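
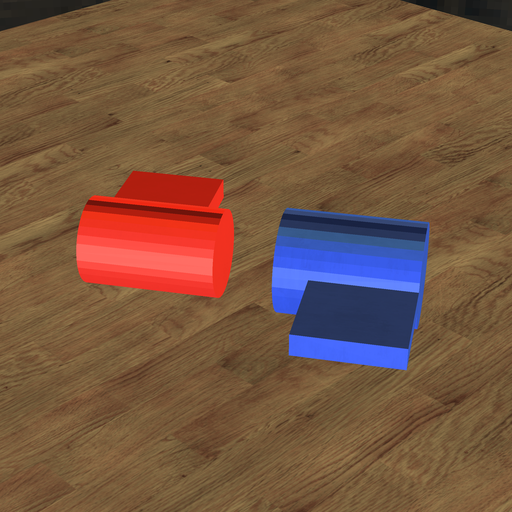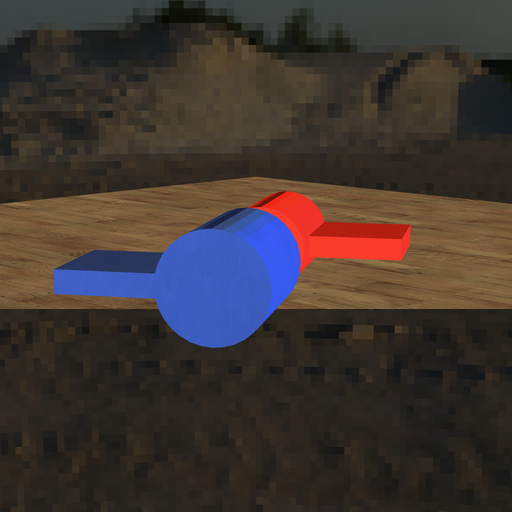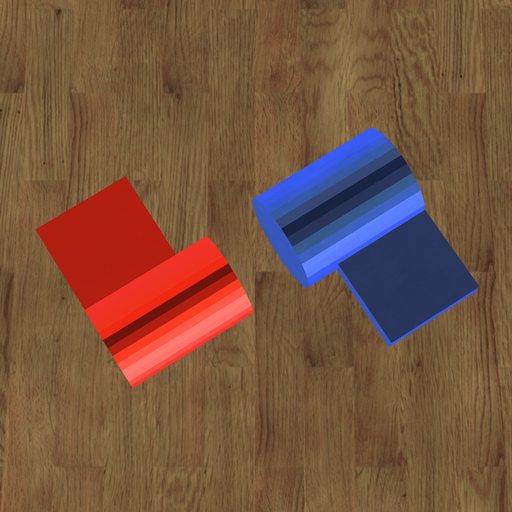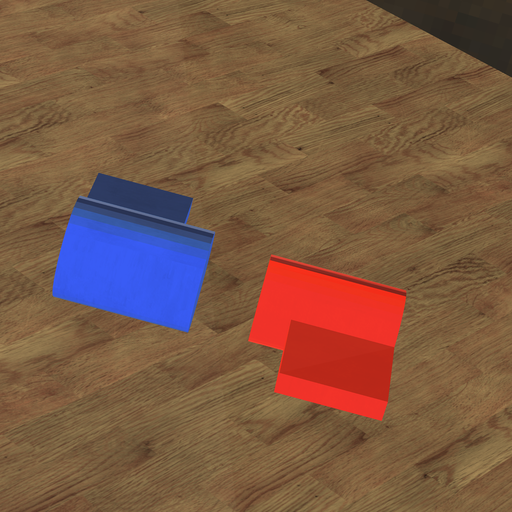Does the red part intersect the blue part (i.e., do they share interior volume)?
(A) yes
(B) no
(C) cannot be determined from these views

(B) no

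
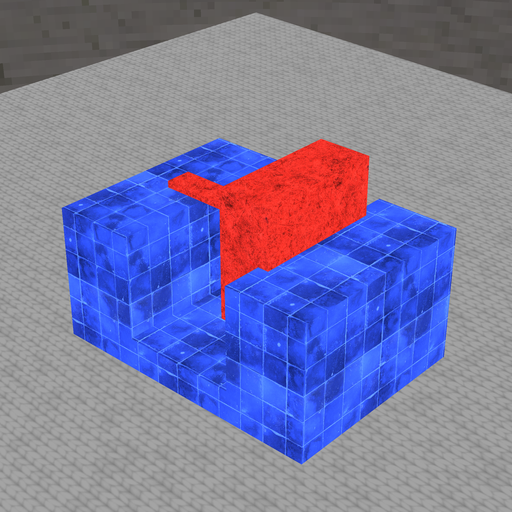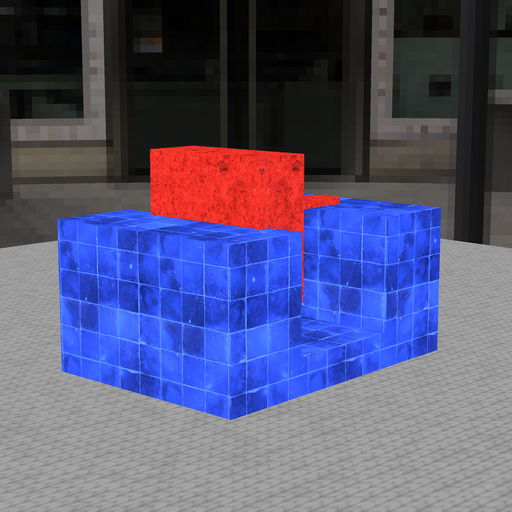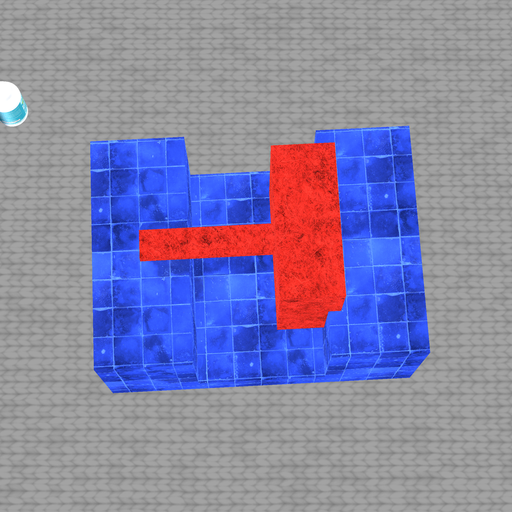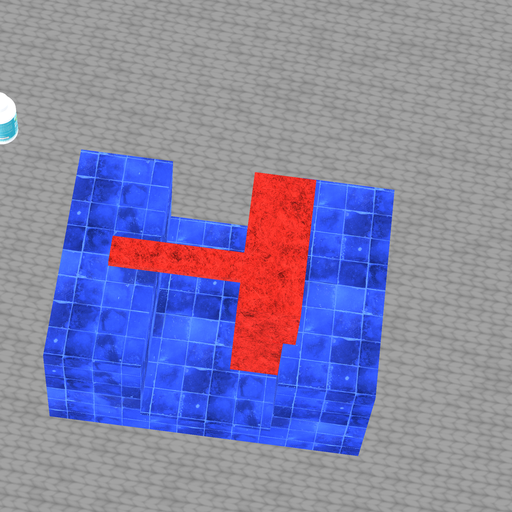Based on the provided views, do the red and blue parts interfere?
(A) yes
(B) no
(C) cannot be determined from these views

(A) yes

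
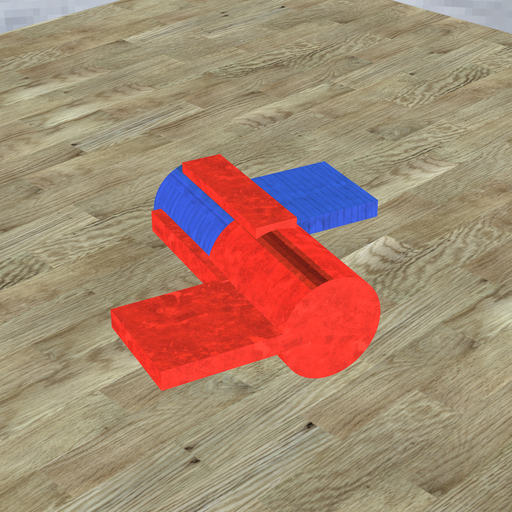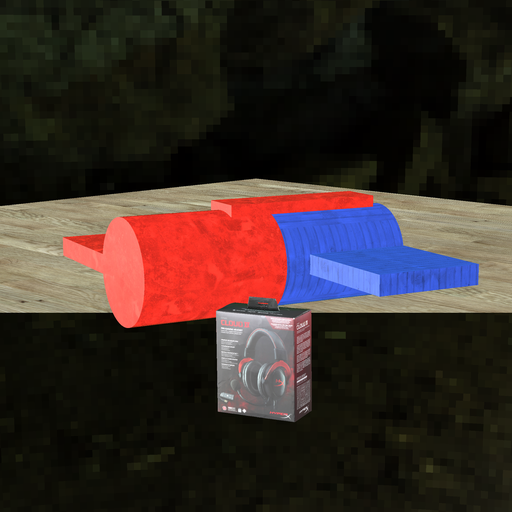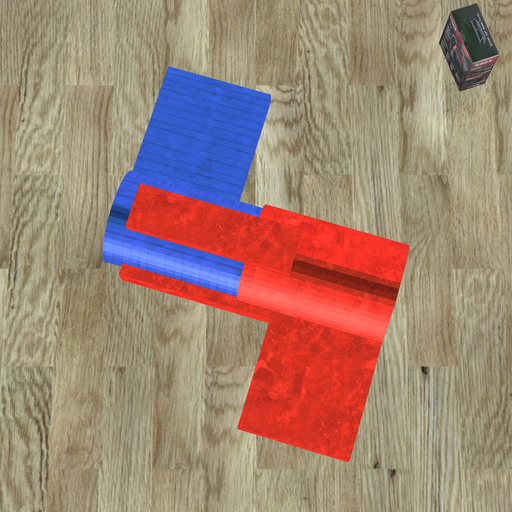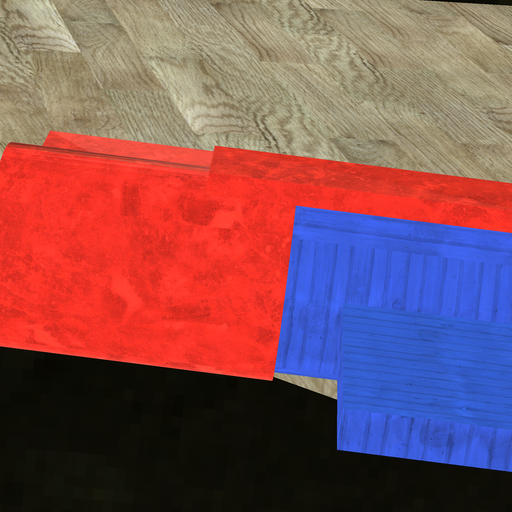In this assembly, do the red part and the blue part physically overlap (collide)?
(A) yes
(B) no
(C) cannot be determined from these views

(A) yes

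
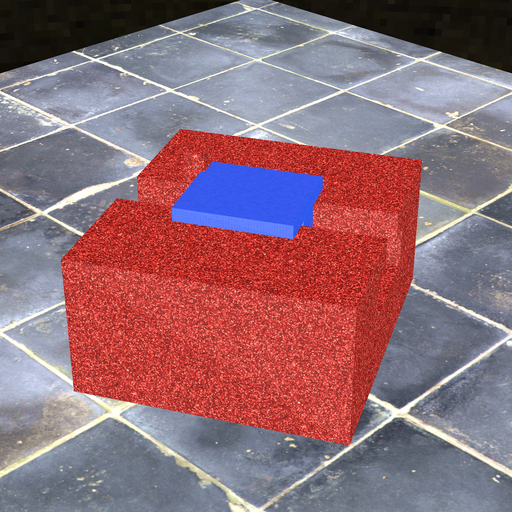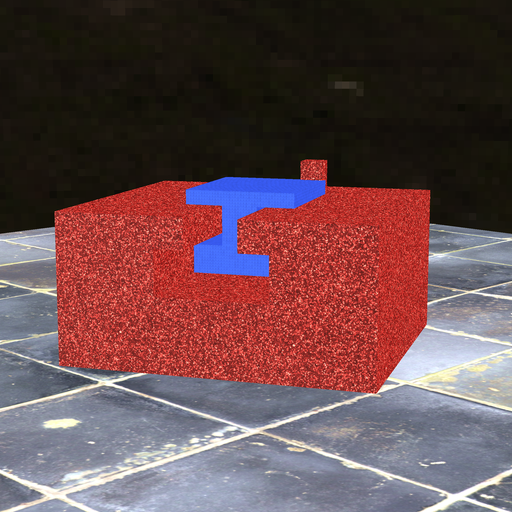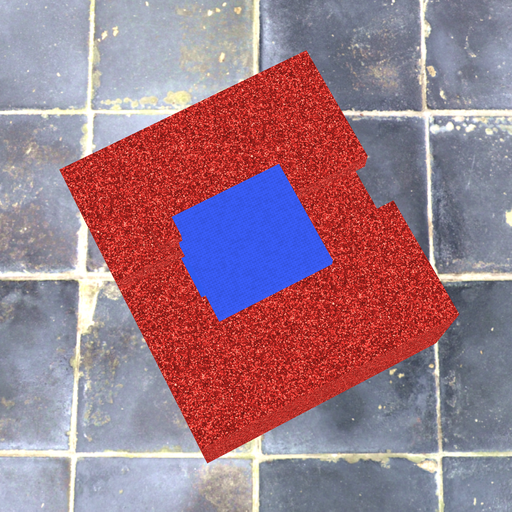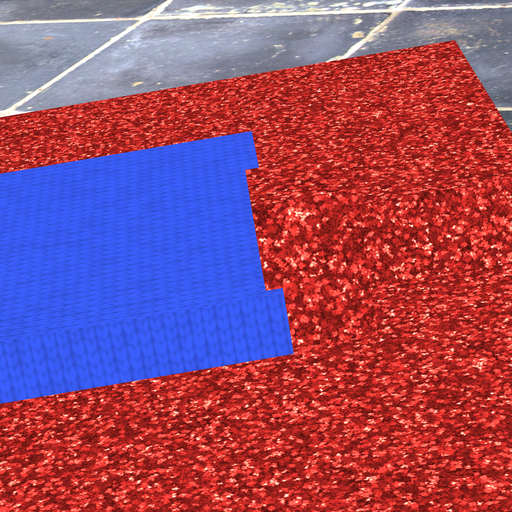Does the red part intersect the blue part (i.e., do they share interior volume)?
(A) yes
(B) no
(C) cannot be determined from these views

(A) yes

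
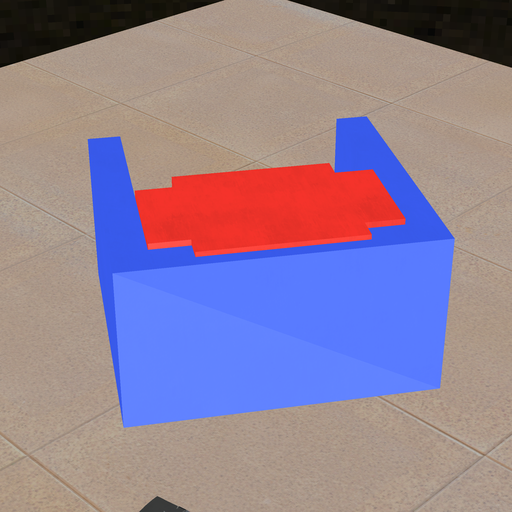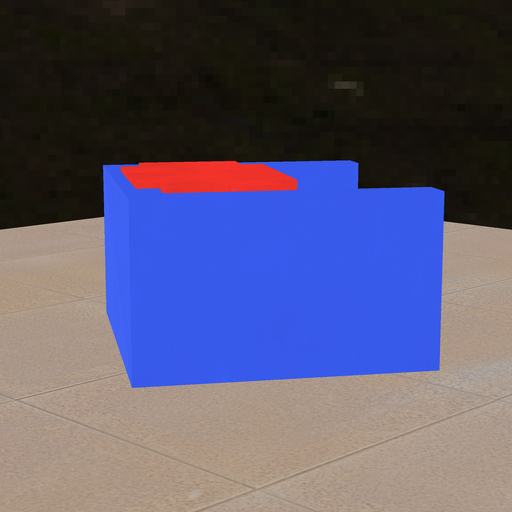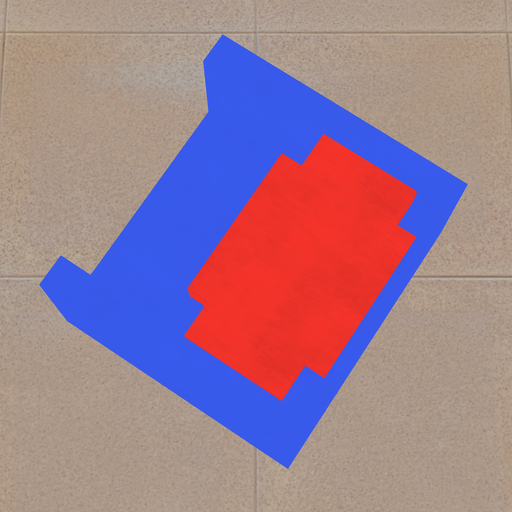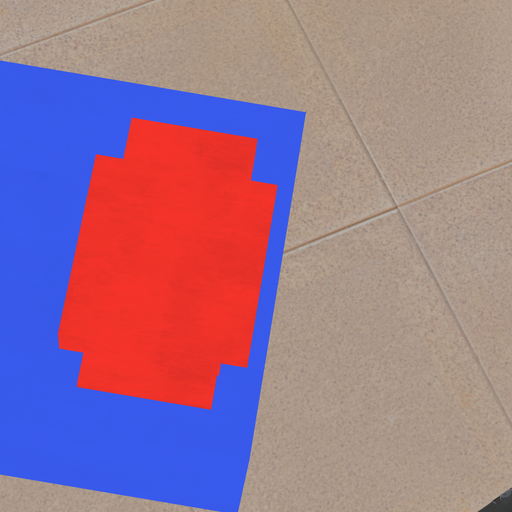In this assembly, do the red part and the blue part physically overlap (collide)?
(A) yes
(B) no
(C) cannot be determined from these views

(A) yes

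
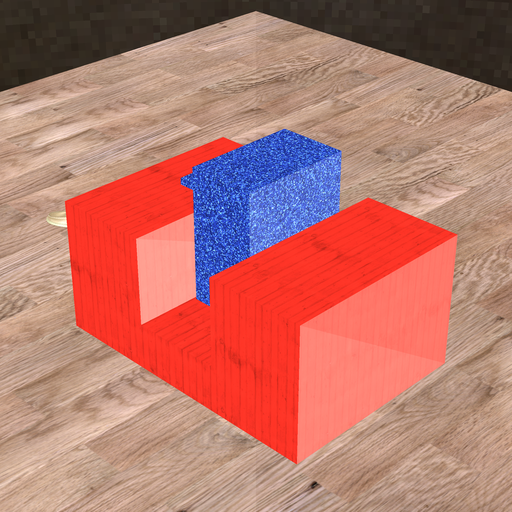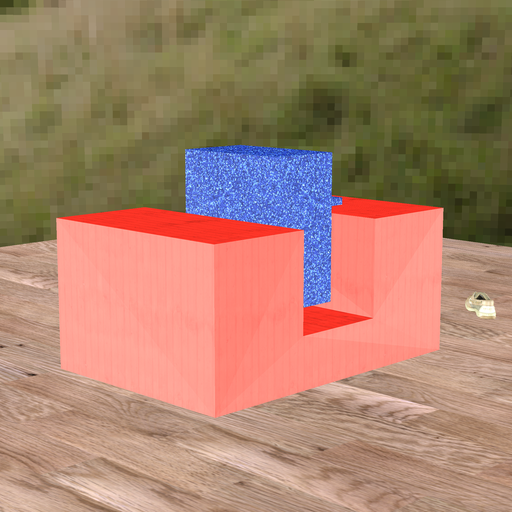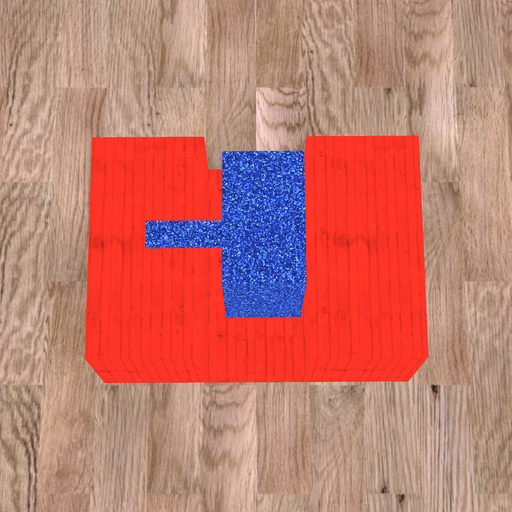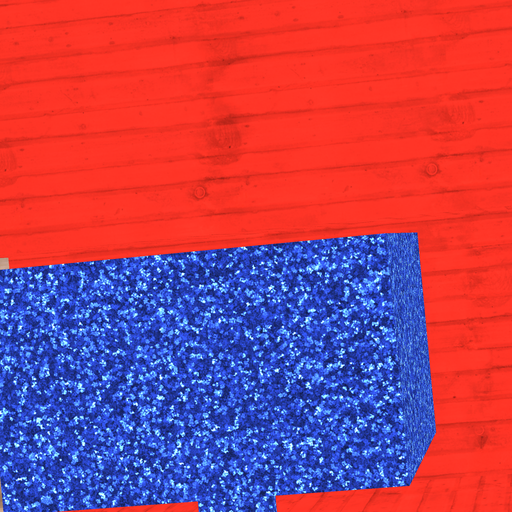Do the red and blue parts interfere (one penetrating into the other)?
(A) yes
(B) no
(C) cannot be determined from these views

(B) no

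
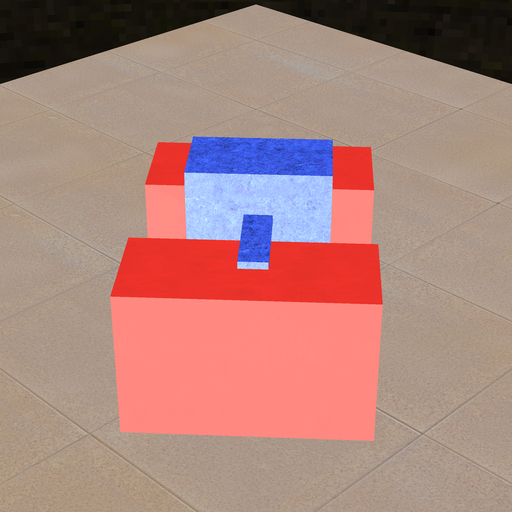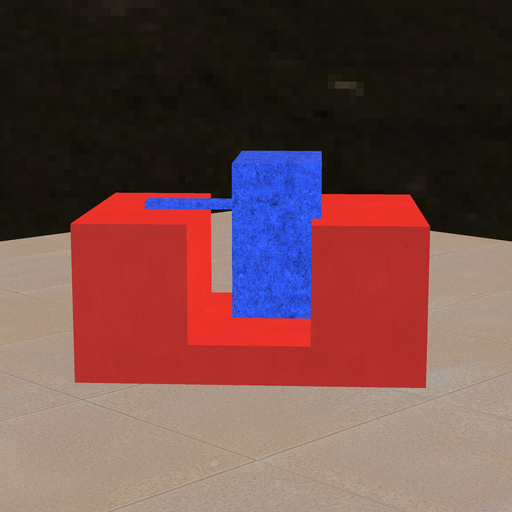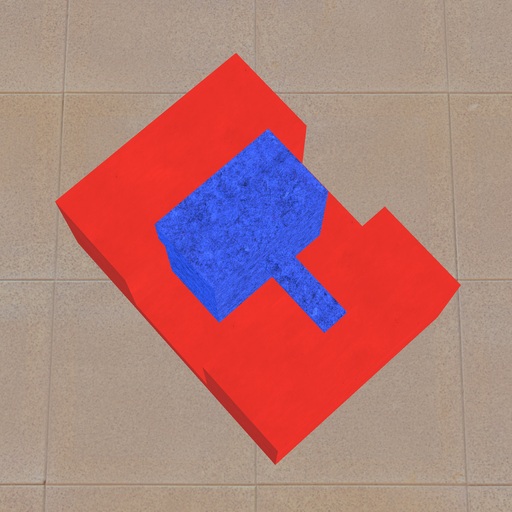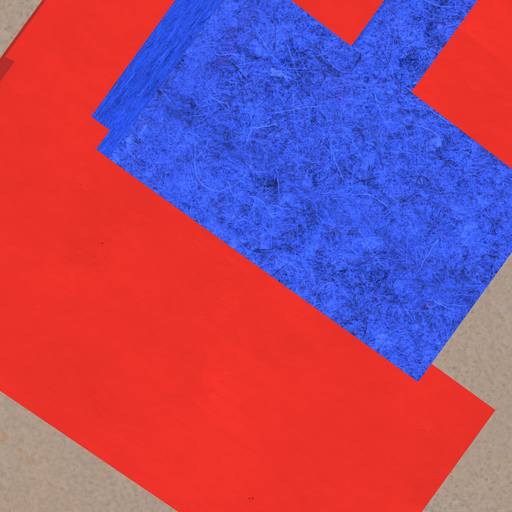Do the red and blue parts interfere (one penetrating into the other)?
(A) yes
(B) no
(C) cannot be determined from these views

(A) yes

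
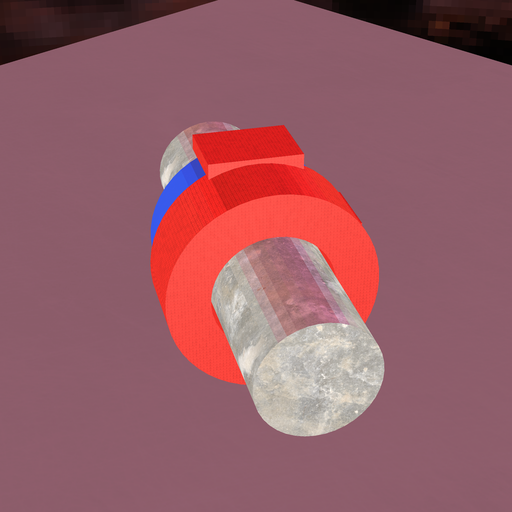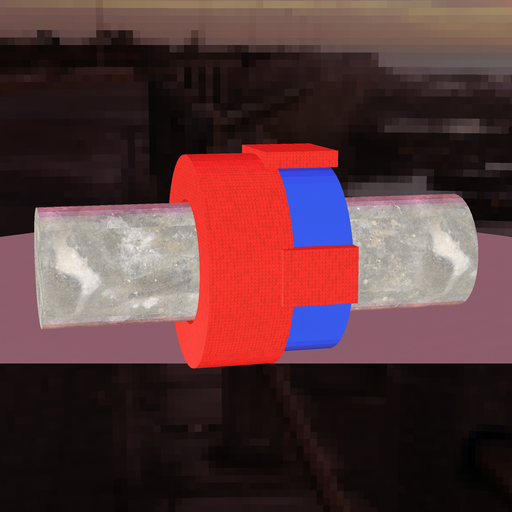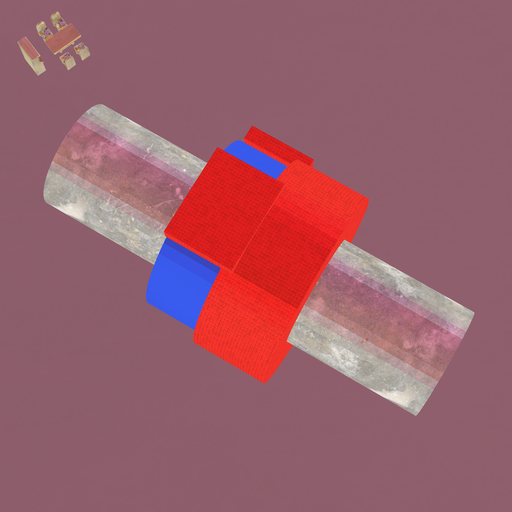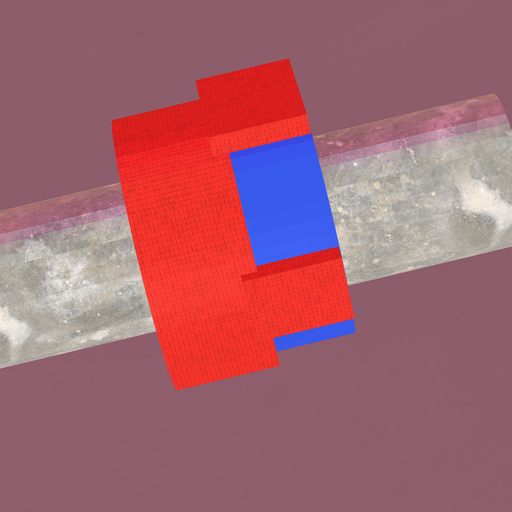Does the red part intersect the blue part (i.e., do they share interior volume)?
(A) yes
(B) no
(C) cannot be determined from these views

(A) yes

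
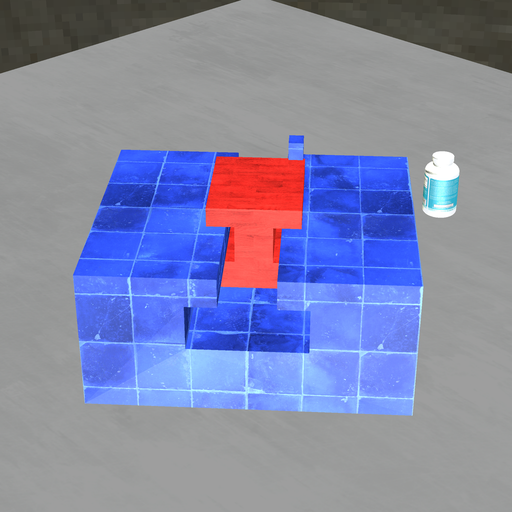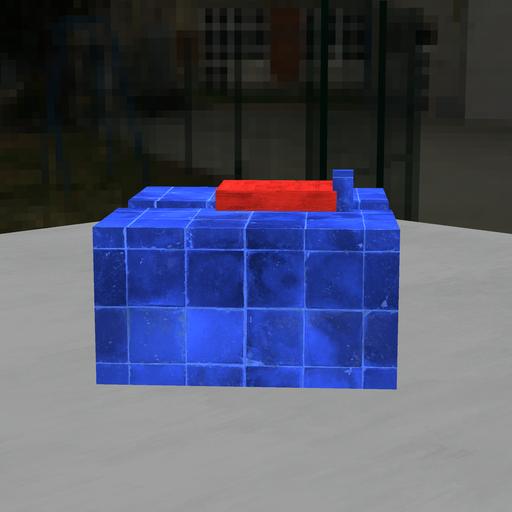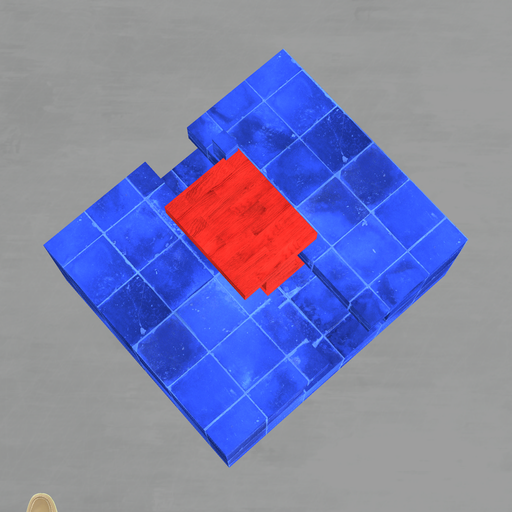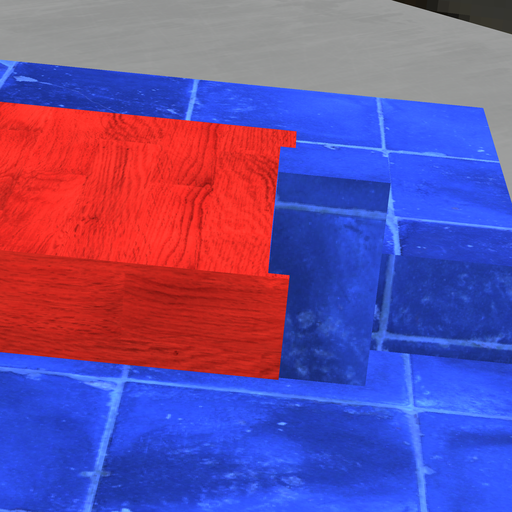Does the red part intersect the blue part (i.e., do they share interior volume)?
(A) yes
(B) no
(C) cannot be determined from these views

(A) yes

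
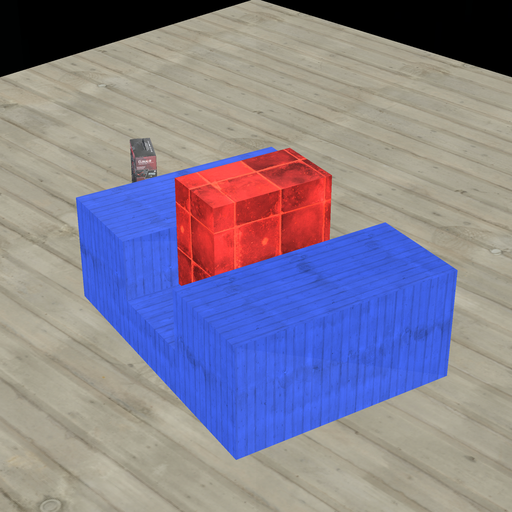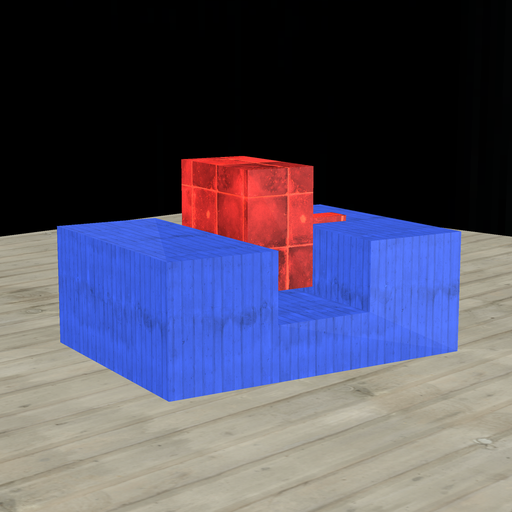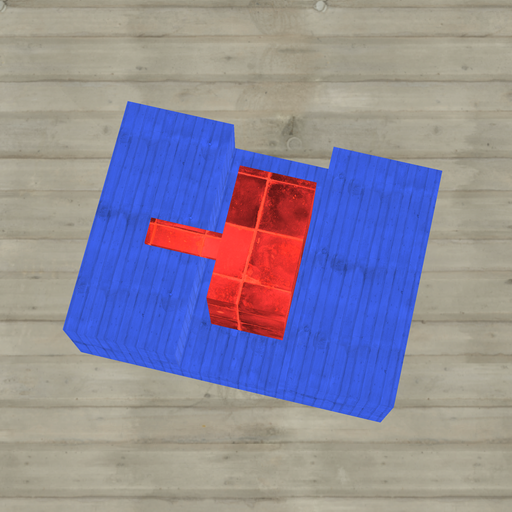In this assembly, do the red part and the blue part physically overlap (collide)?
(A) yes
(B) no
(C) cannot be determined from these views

(B) no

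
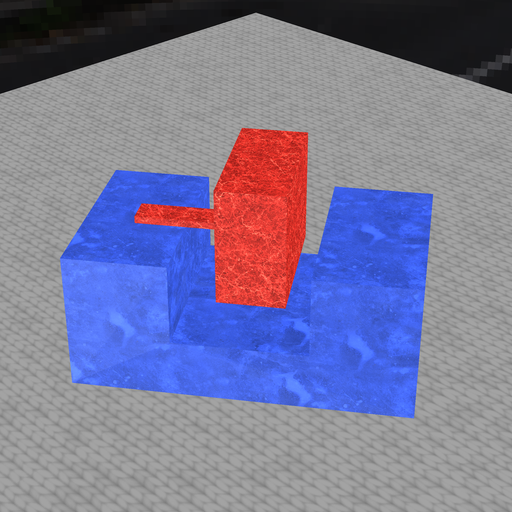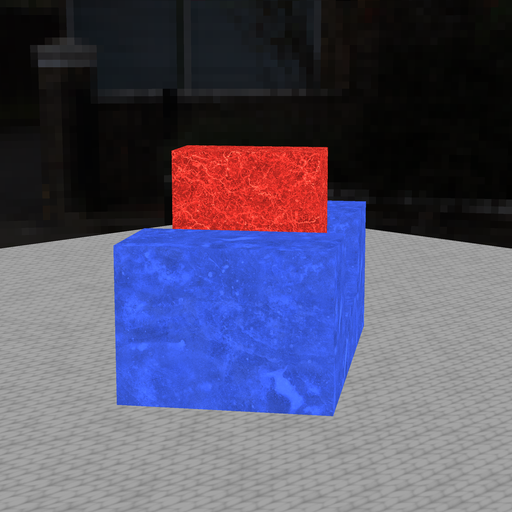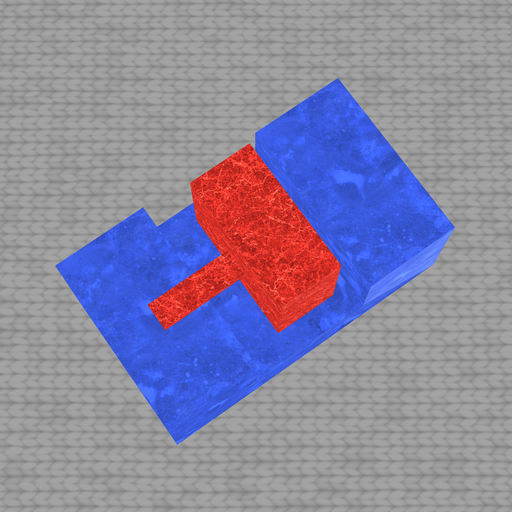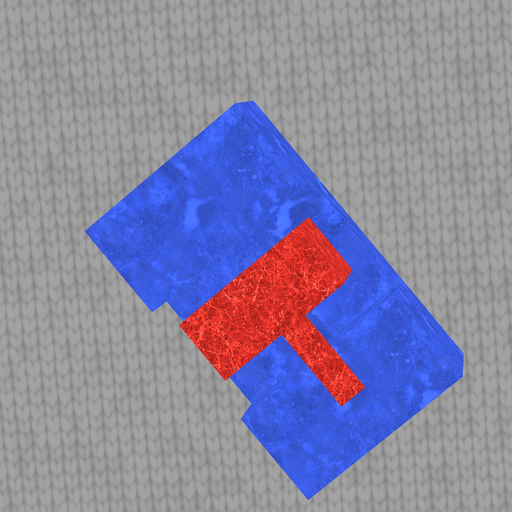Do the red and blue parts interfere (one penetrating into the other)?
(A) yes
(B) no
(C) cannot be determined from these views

(B) no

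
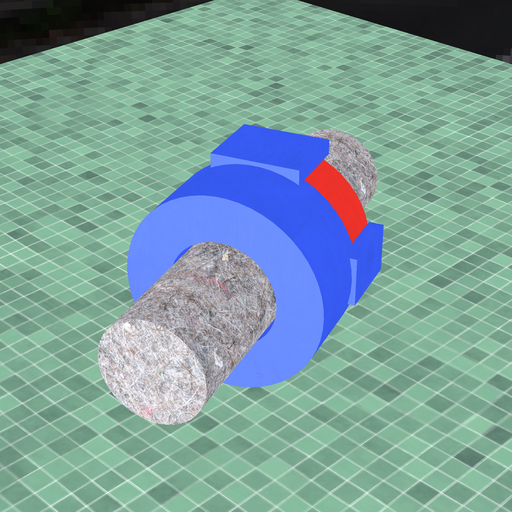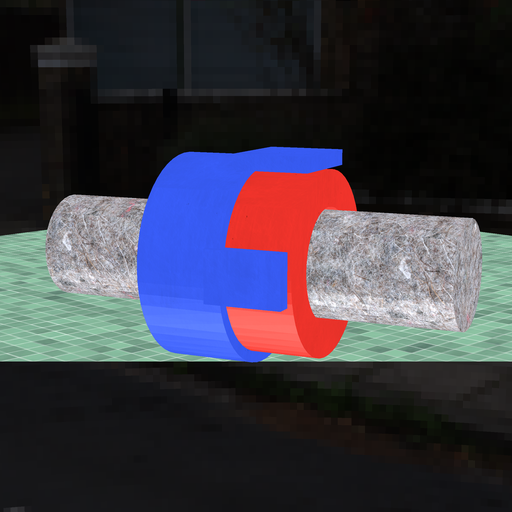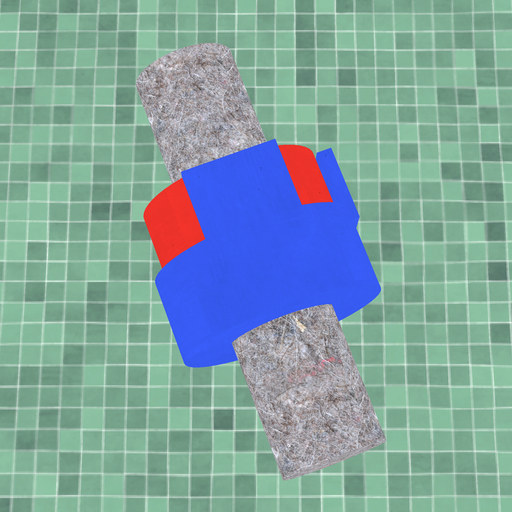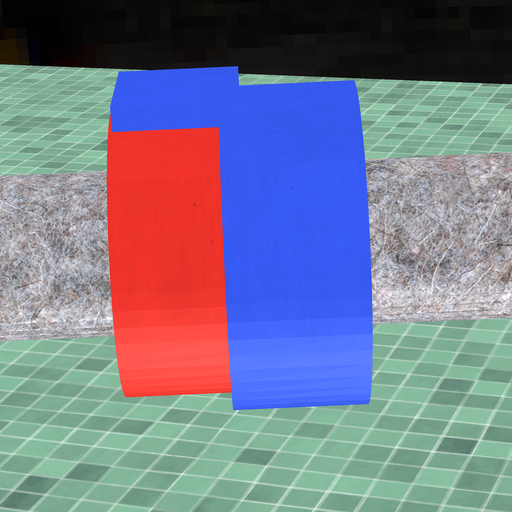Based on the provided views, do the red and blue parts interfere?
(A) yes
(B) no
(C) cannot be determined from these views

(A) yes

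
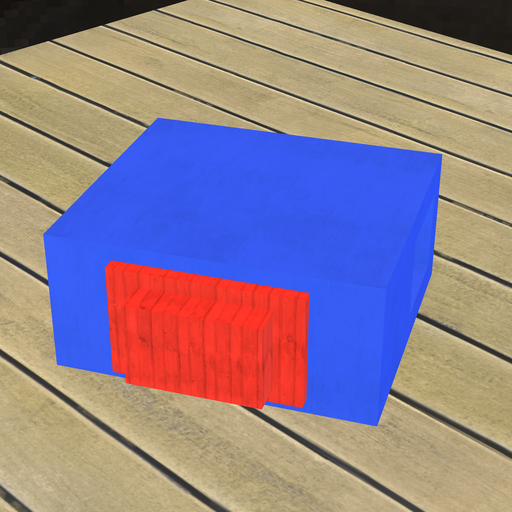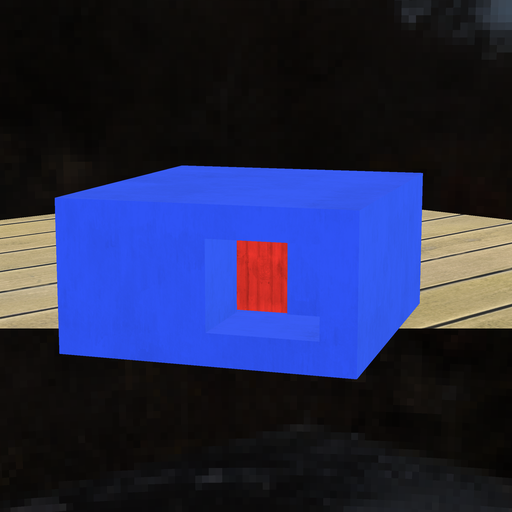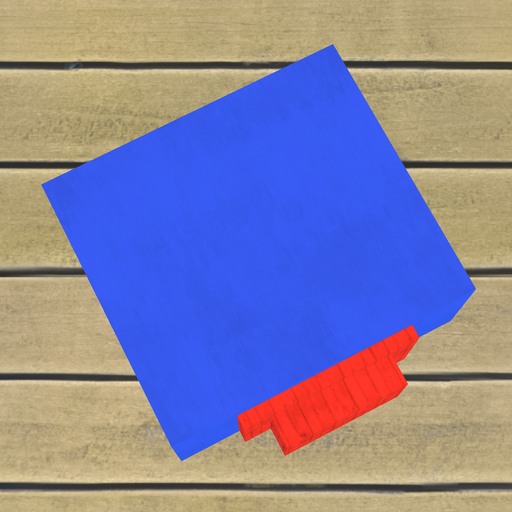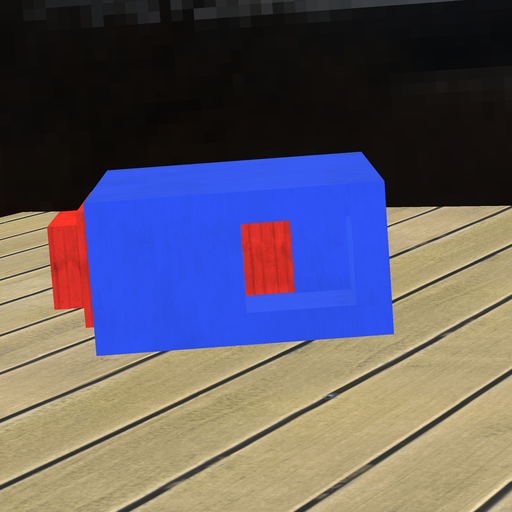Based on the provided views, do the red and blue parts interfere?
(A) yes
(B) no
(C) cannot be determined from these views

(A) yes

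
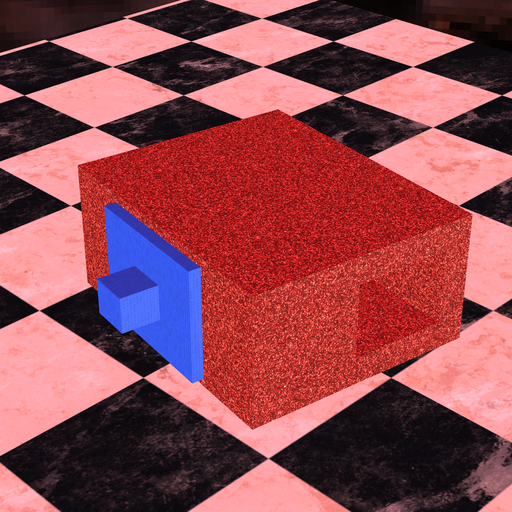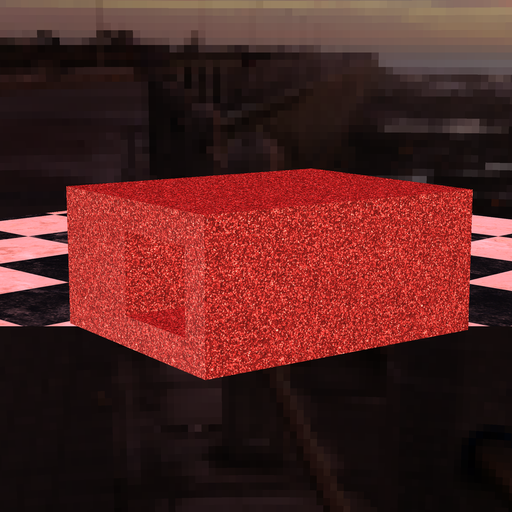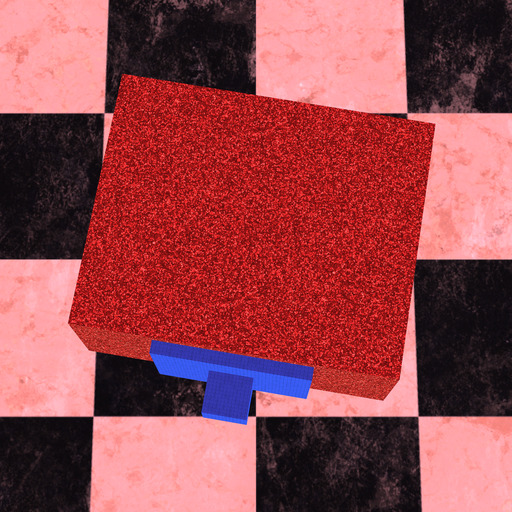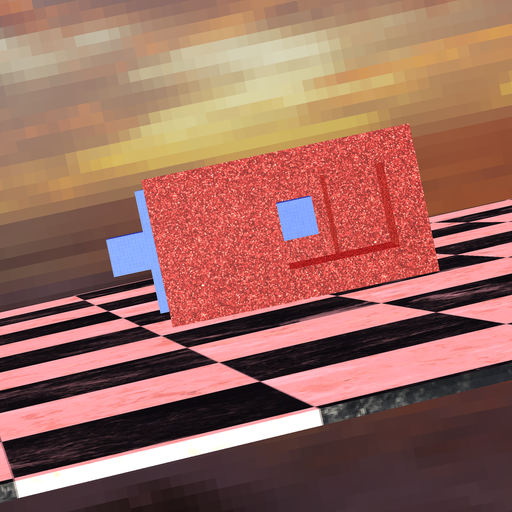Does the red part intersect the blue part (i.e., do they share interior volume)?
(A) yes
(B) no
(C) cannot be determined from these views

(B) no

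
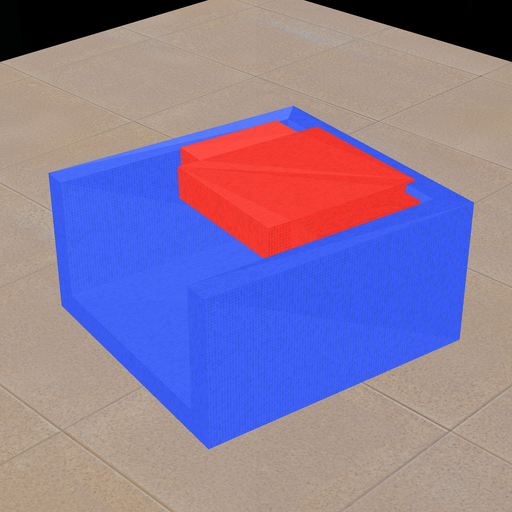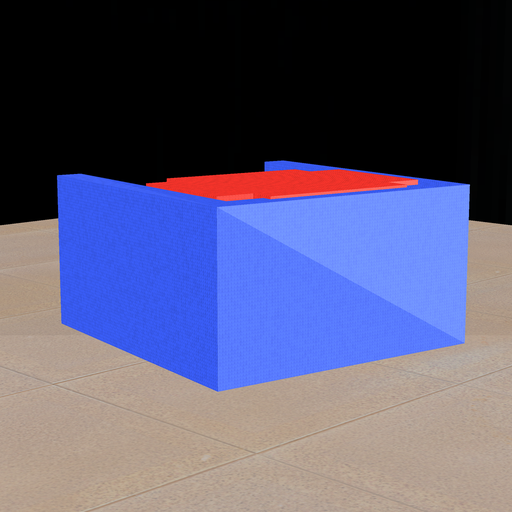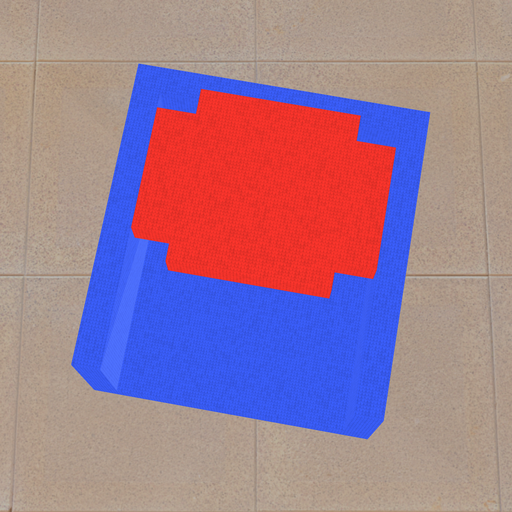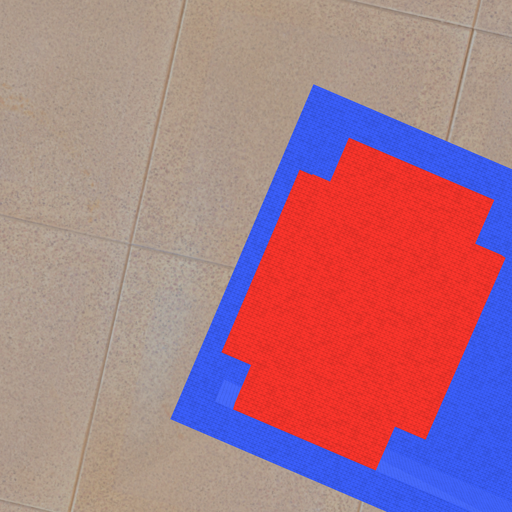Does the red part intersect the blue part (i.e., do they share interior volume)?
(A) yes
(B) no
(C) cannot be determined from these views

(A) yes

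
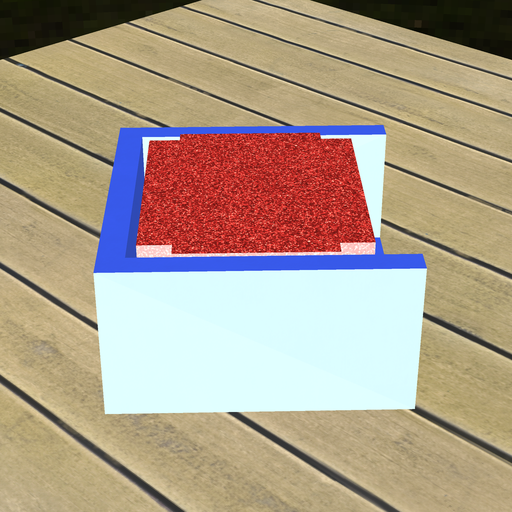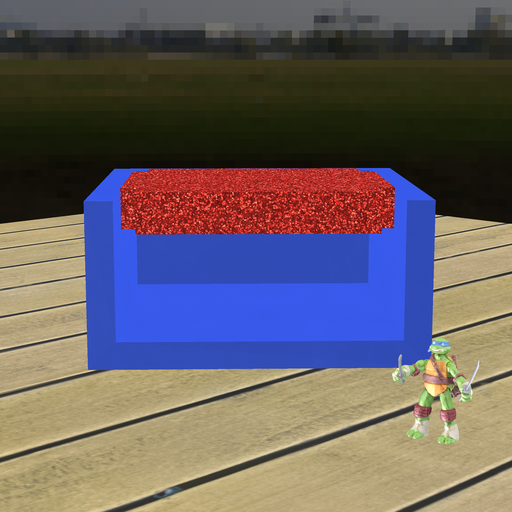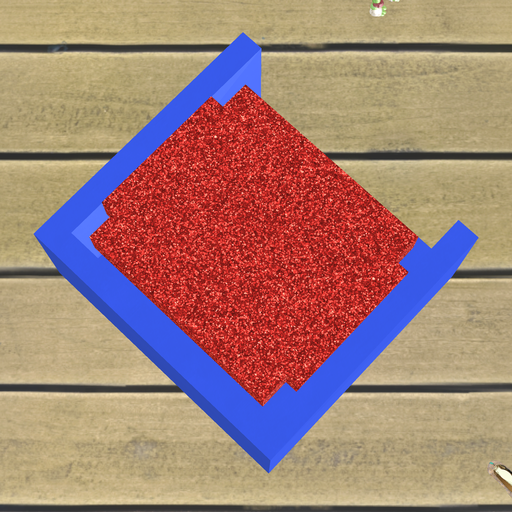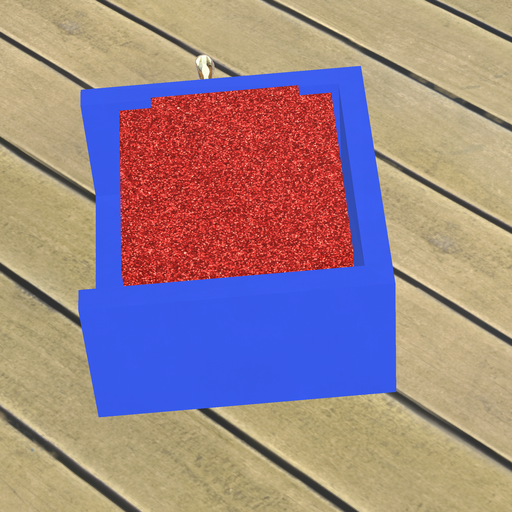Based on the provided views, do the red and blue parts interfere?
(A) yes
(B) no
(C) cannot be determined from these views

(B) no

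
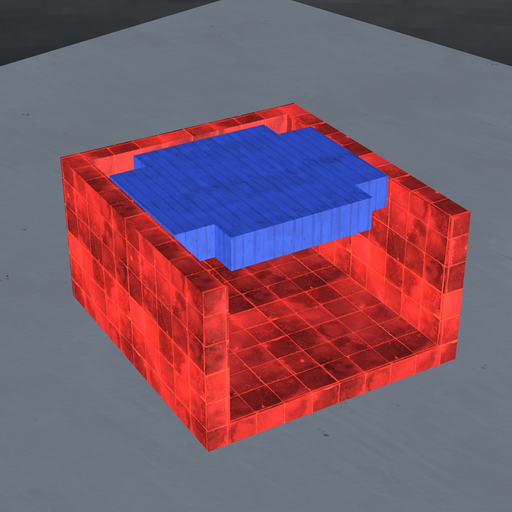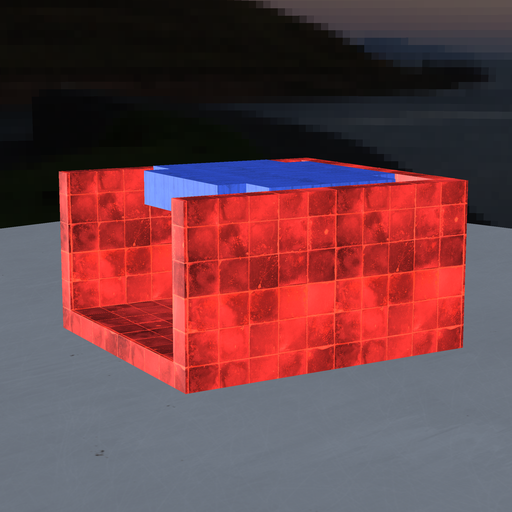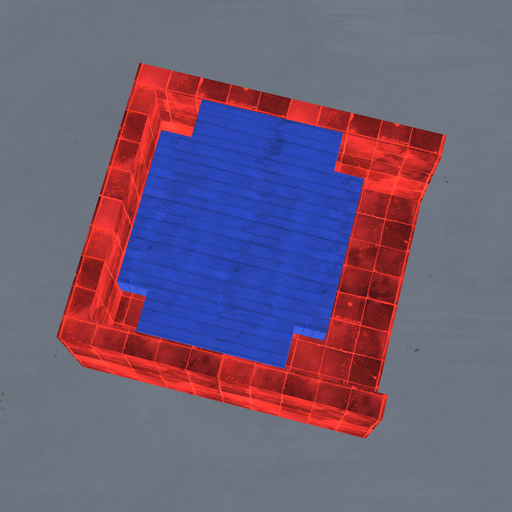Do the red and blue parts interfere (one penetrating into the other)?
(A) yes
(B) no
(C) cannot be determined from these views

(B) no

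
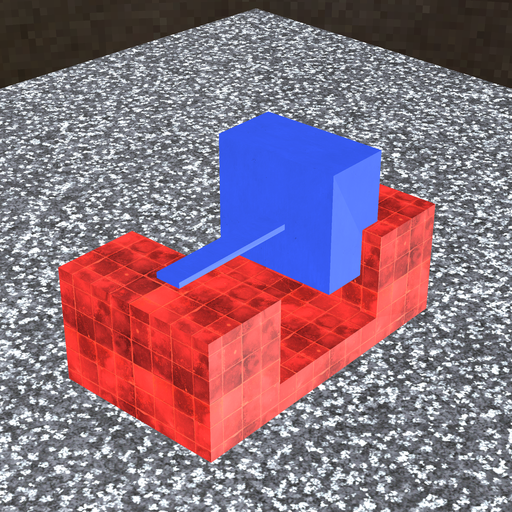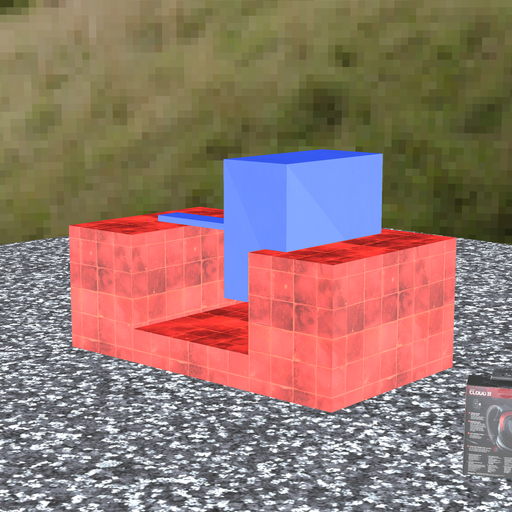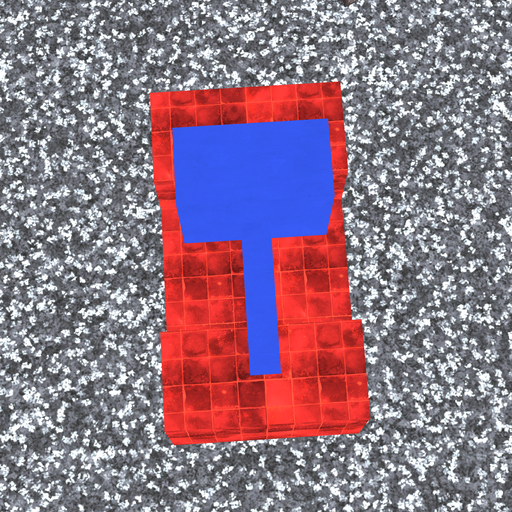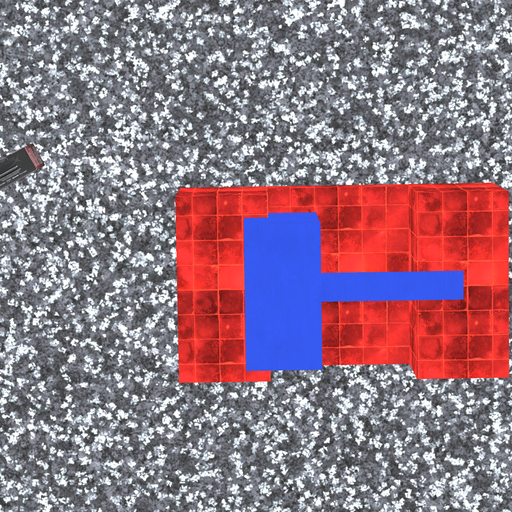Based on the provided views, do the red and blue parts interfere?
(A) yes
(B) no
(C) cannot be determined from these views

(A) yes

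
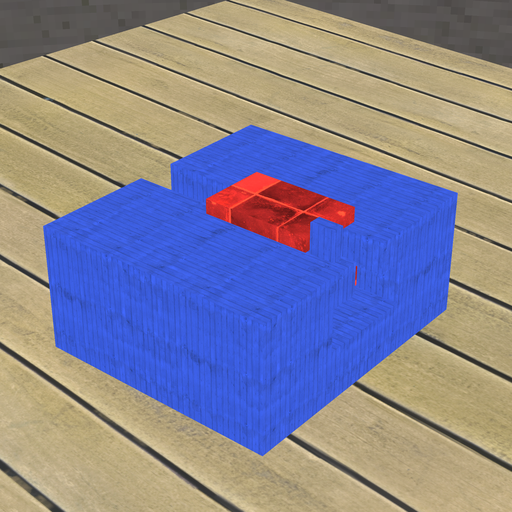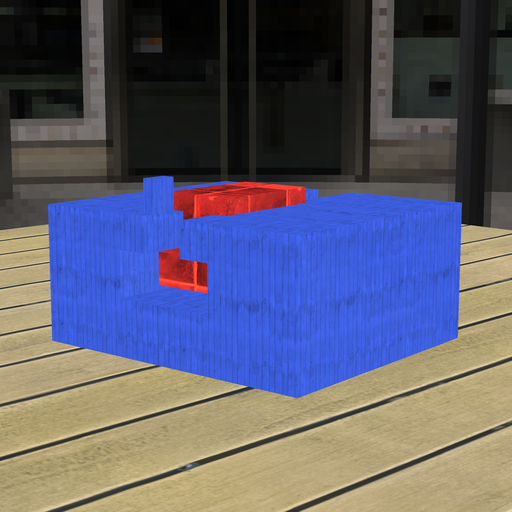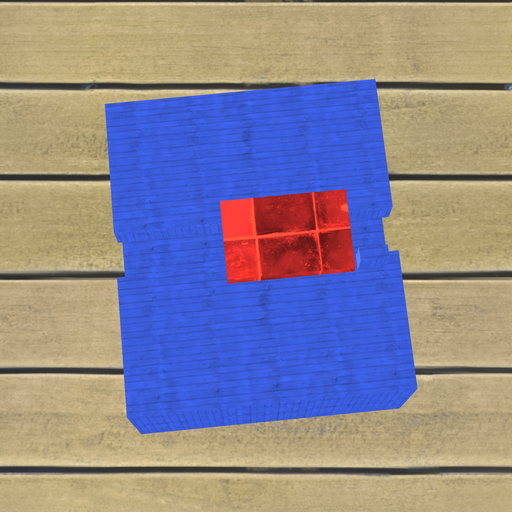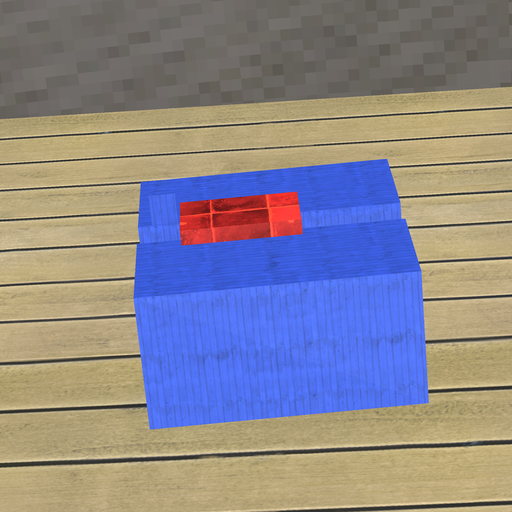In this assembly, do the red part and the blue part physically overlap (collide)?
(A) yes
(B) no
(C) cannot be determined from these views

(B) no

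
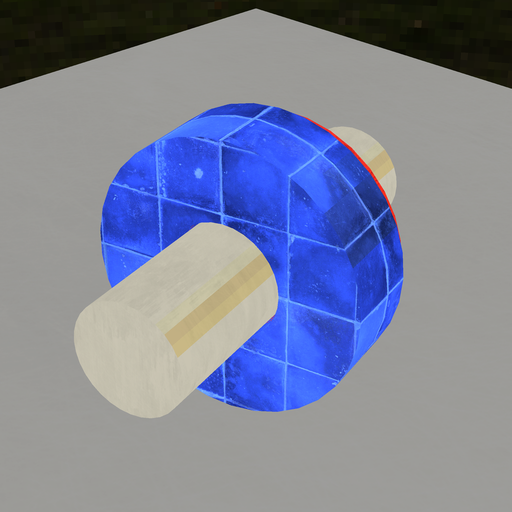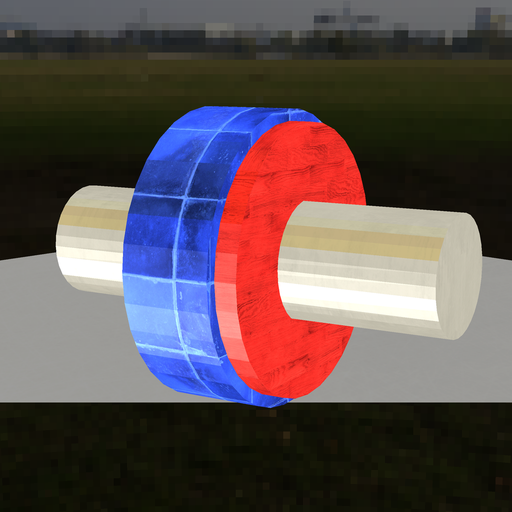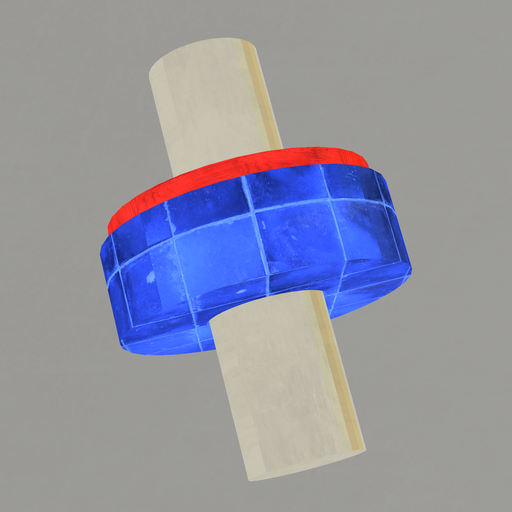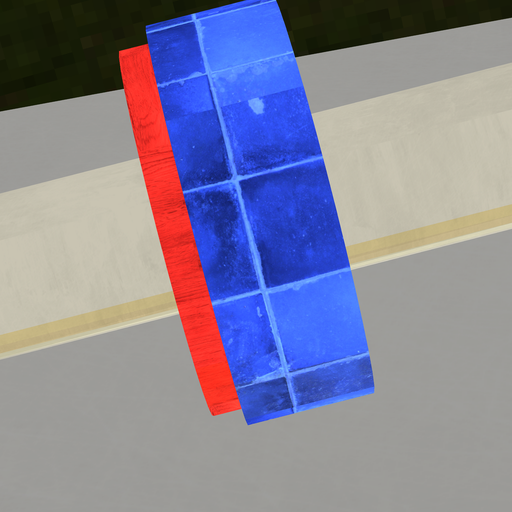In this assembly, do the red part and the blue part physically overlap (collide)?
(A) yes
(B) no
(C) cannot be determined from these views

(A) yes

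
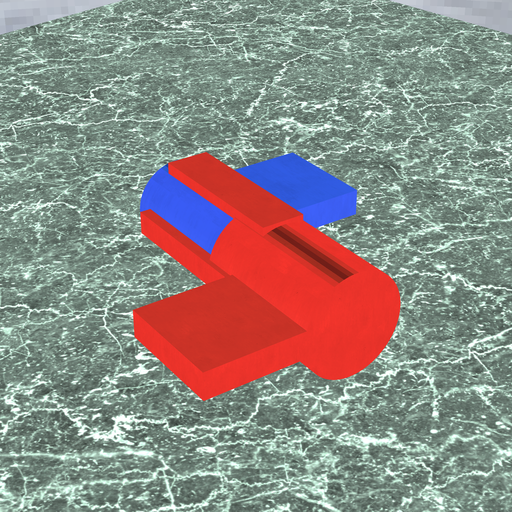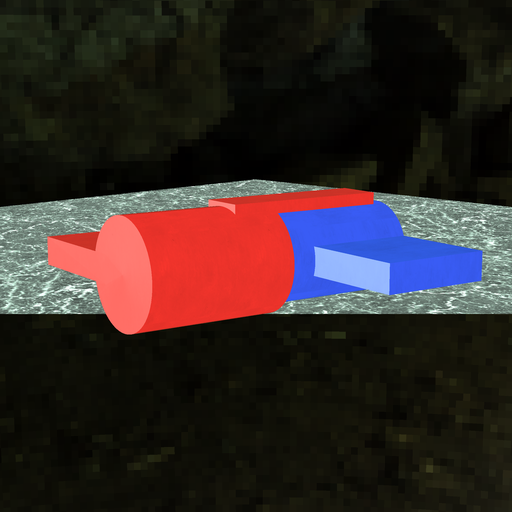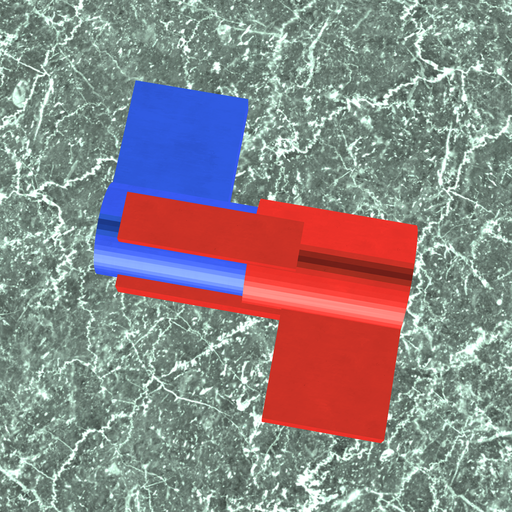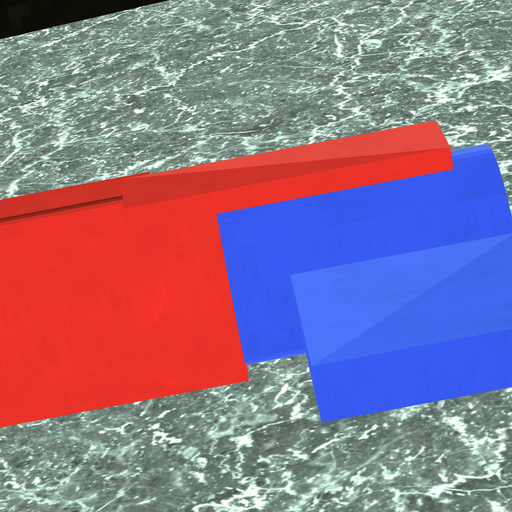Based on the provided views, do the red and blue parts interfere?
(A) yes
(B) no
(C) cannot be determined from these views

(A) yes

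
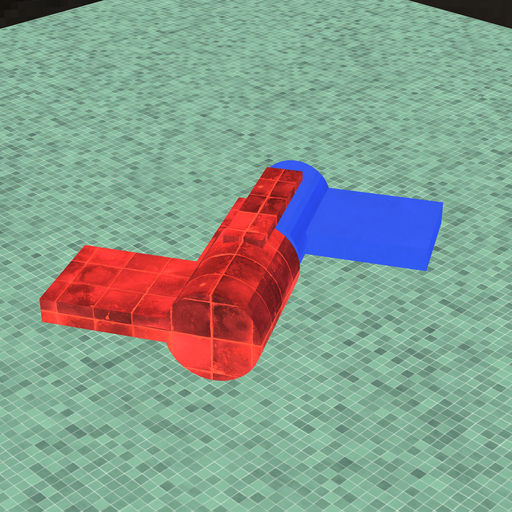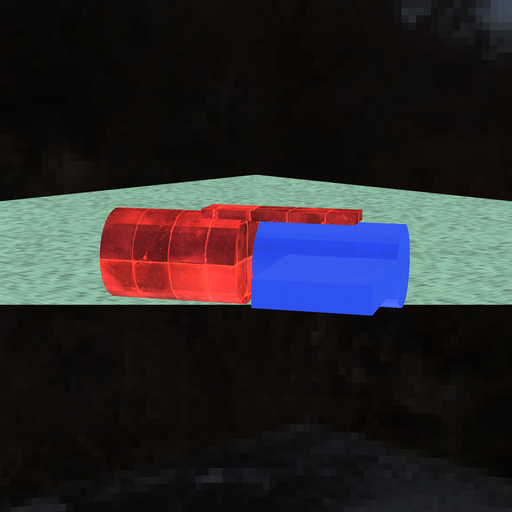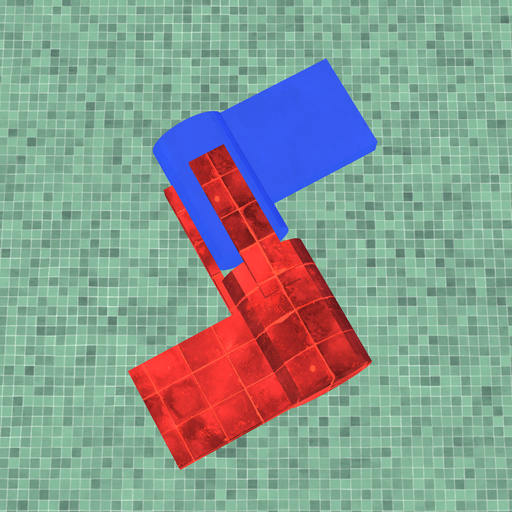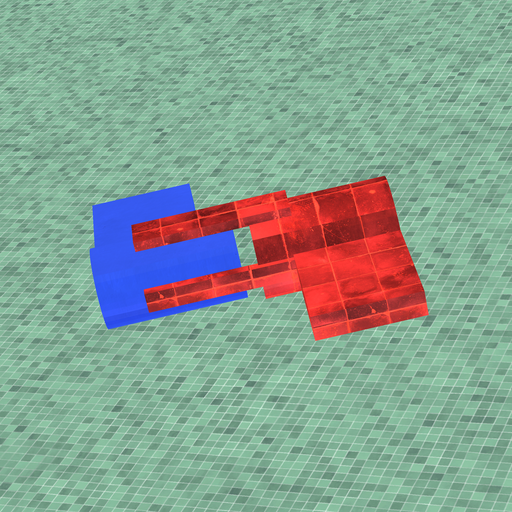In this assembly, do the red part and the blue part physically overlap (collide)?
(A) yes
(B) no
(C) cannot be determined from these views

(B) no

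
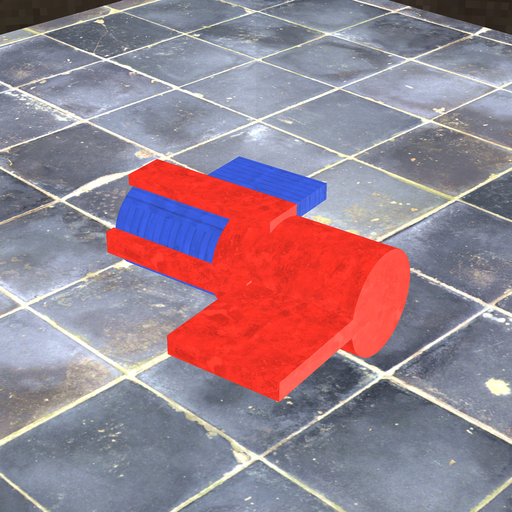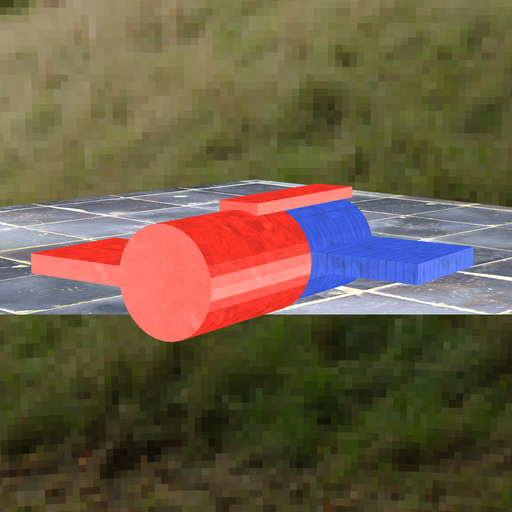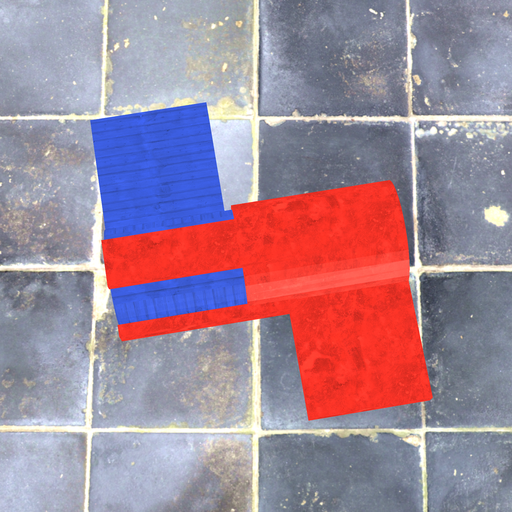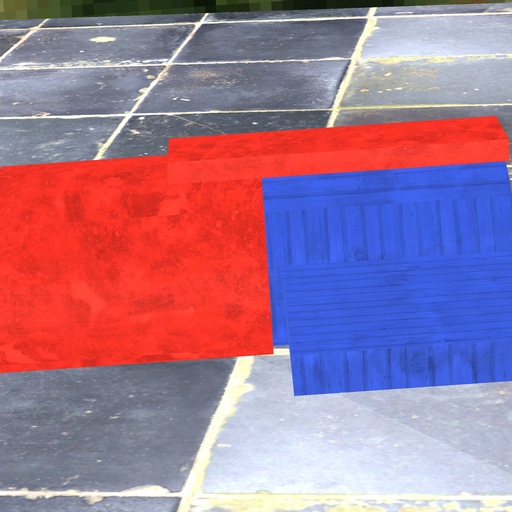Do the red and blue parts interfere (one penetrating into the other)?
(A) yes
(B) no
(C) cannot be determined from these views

(A) yes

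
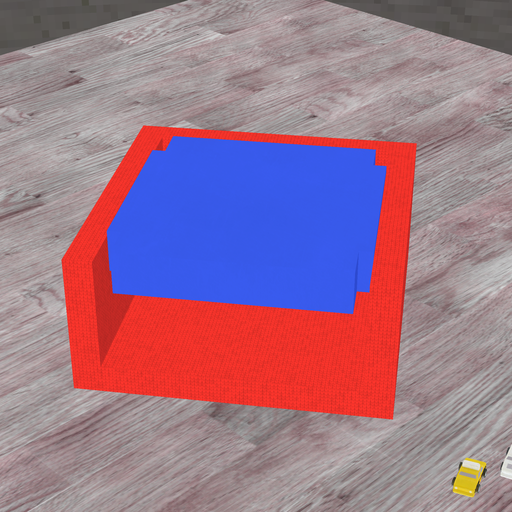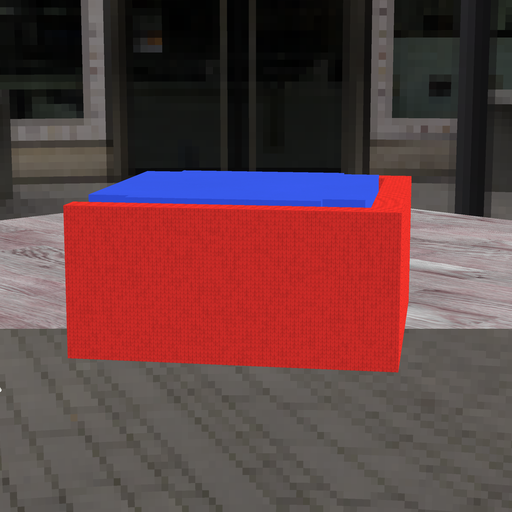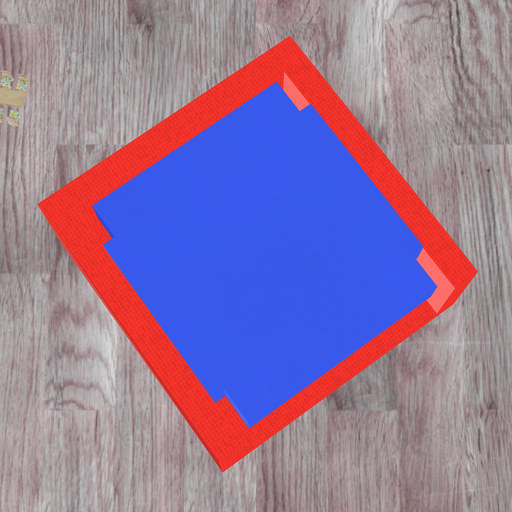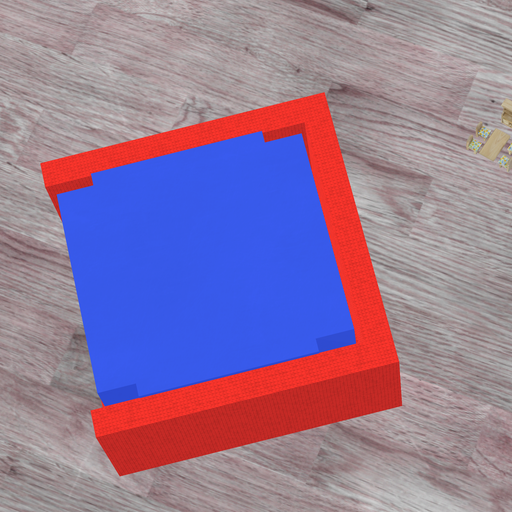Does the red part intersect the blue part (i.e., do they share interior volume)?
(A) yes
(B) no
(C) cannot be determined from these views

(B) no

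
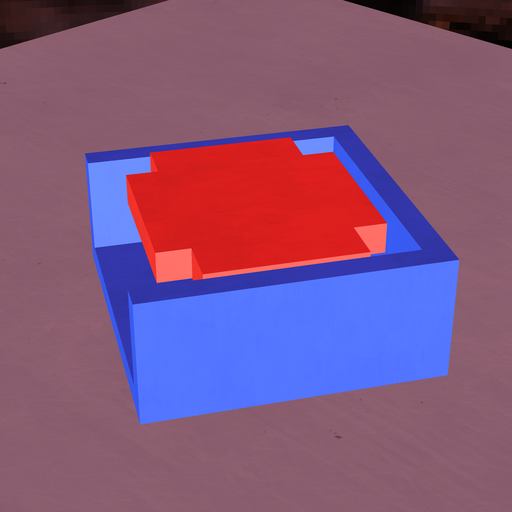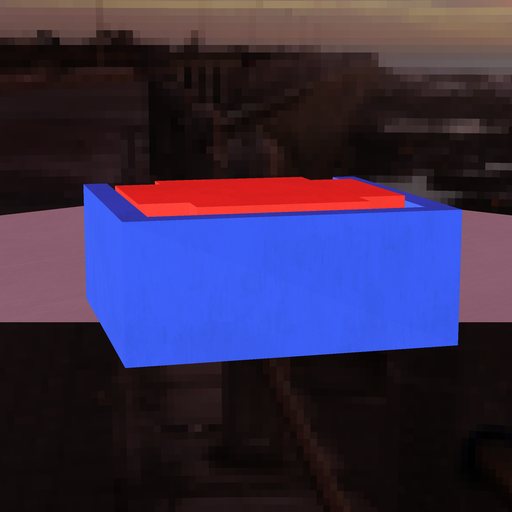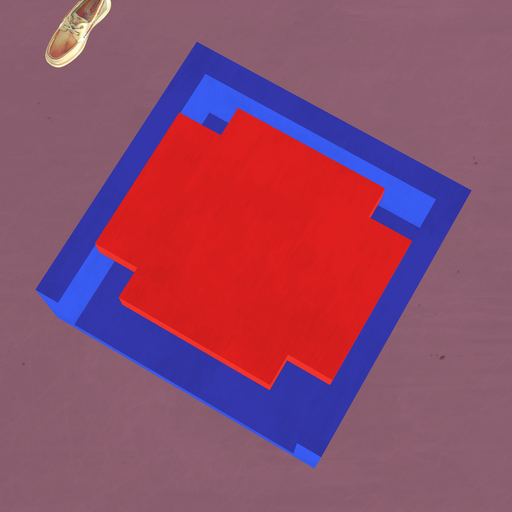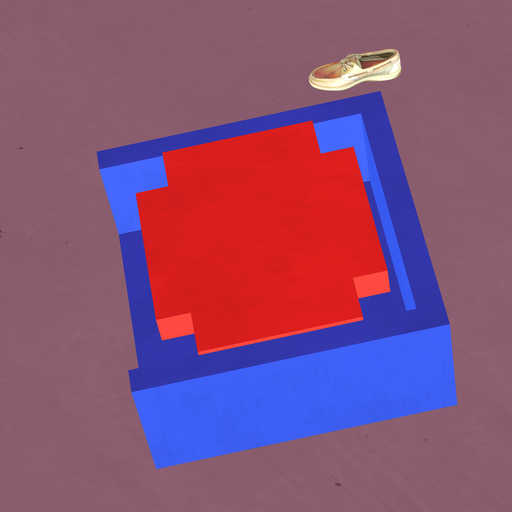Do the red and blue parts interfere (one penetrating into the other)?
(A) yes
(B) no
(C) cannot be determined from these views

(B) no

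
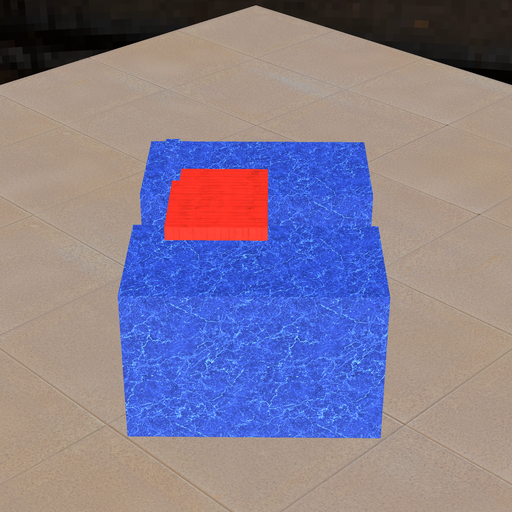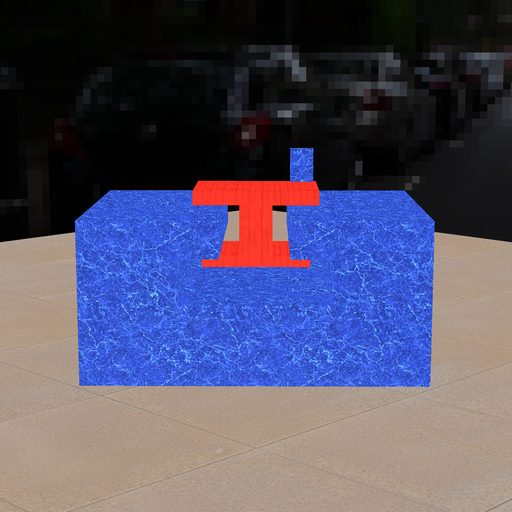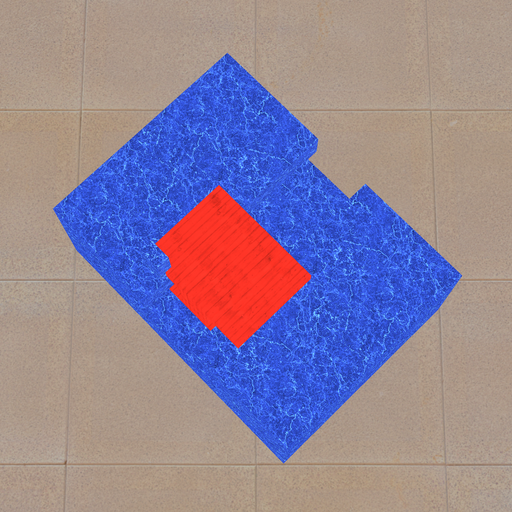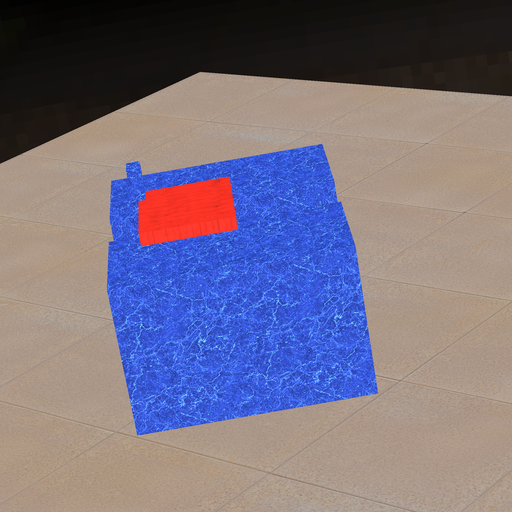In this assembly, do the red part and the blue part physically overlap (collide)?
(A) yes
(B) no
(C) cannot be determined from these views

(A) yes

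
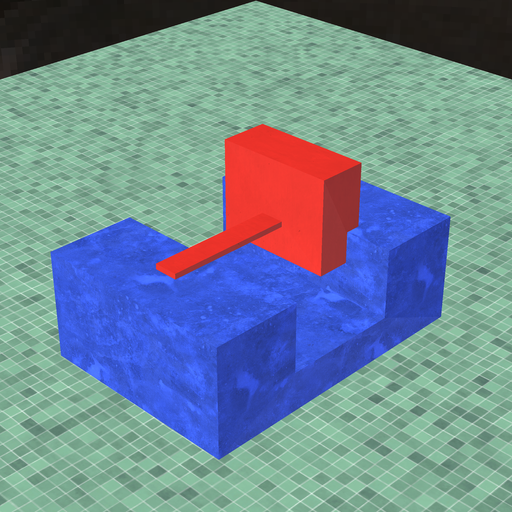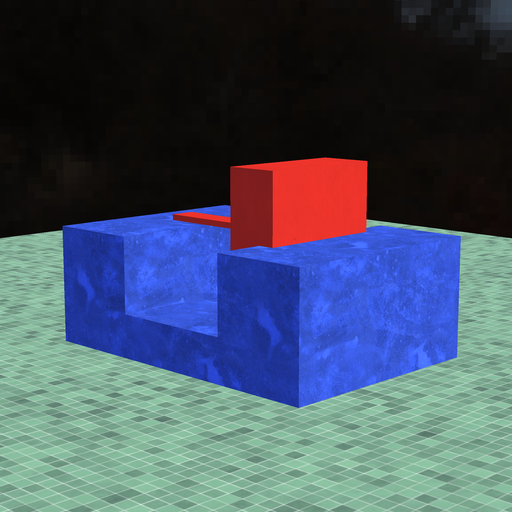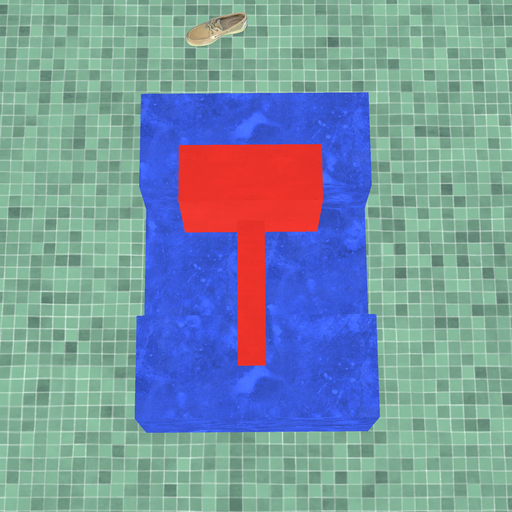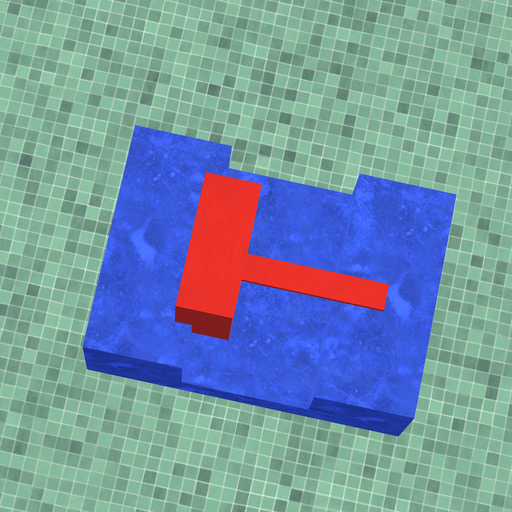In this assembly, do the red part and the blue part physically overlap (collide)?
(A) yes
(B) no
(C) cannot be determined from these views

(A) yes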